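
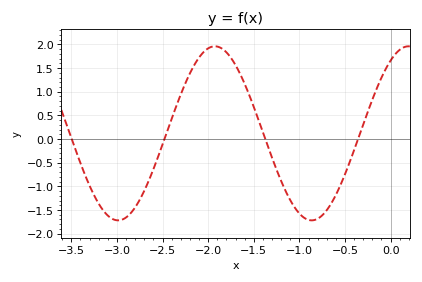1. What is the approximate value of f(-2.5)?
-0.113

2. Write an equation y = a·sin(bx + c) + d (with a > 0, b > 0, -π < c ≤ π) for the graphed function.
y = 1.84sin(2.96x + 0.99) + 0.12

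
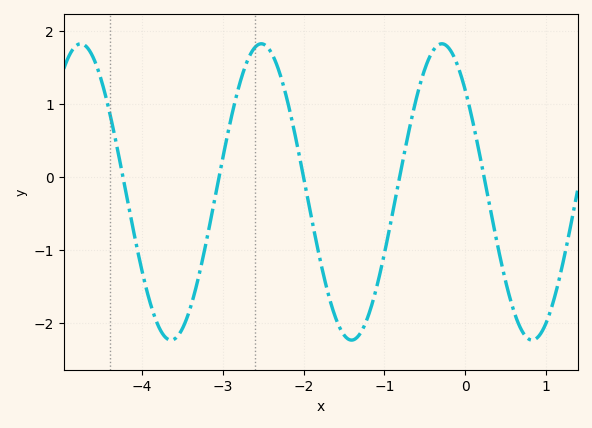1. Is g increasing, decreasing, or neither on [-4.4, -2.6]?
neither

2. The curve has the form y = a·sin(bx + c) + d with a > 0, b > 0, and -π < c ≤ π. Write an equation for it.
y = 2.03sin(2.8x + 2.4) - 0.21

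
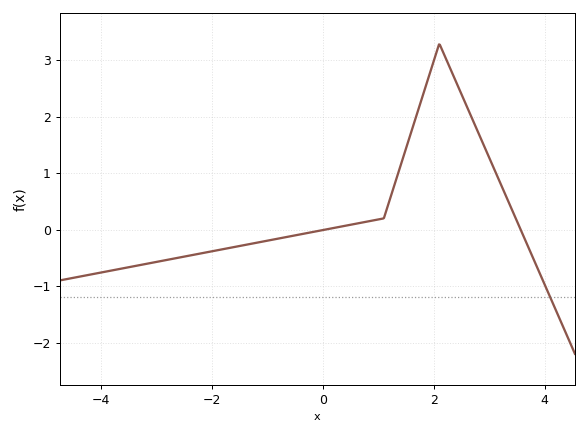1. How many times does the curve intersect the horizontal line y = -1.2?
1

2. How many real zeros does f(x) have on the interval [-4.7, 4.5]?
2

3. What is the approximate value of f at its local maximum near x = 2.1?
3.3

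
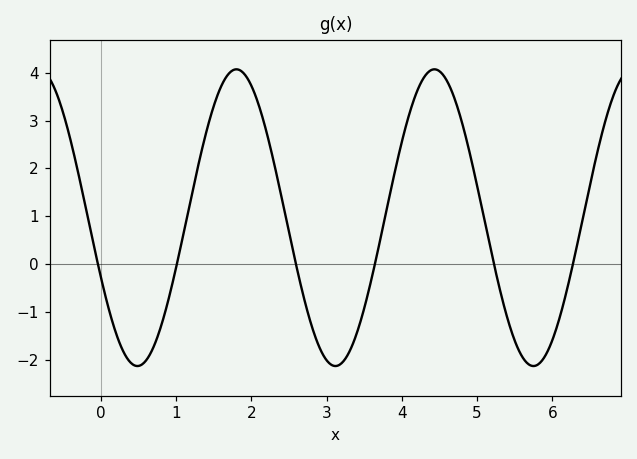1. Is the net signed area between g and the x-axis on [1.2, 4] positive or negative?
positive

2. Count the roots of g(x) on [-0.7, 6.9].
6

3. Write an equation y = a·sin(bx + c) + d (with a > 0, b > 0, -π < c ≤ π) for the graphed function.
y = 3.1sin(2.39x - 2.74) + 0.97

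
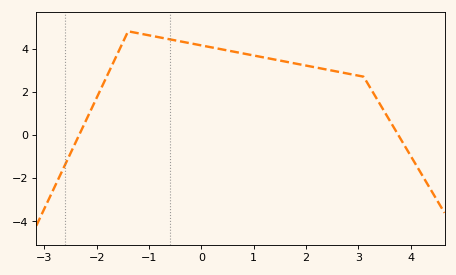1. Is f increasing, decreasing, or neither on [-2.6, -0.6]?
neither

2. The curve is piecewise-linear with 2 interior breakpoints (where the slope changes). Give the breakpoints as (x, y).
(-1.4, 4.8); (3.1, 2.7)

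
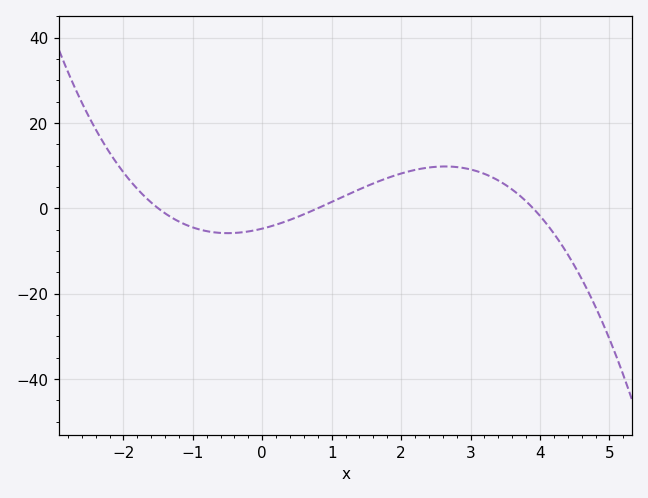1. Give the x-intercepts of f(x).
-1.4, 0.8, 3.8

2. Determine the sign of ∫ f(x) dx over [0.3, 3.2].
positive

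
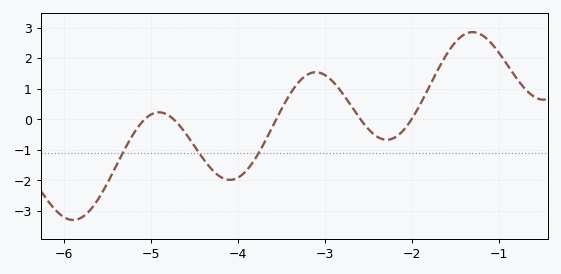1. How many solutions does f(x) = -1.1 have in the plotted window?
3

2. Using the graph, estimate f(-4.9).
0.2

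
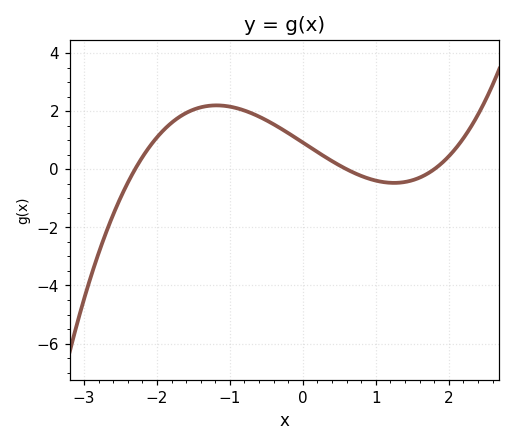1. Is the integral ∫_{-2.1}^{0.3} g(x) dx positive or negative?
positive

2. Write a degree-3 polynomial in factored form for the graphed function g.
y = 0.37(x + 2.3)(x - 0.6)(x - 1.8)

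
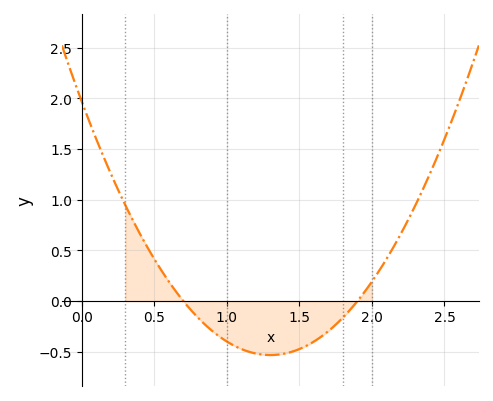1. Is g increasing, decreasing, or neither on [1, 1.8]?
neither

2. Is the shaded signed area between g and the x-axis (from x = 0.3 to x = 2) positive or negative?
negative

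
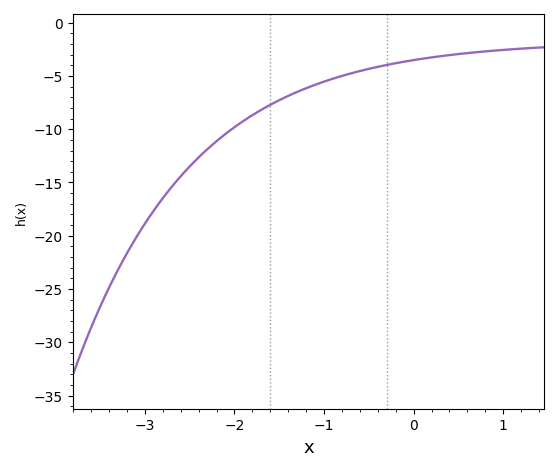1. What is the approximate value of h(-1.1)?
-5.83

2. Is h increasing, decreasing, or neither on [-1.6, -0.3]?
increasing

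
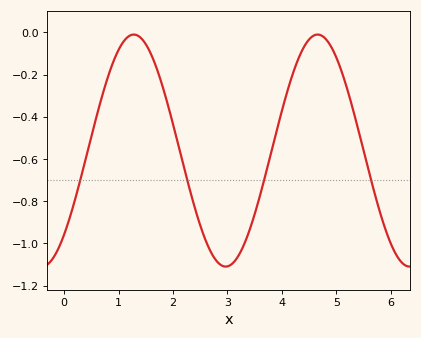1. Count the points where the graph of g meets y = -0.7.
4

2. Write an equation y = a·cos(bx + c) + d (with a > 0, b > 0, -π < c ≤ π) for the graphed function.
y = 0.55cos(1.86x - 2.38) - 0.56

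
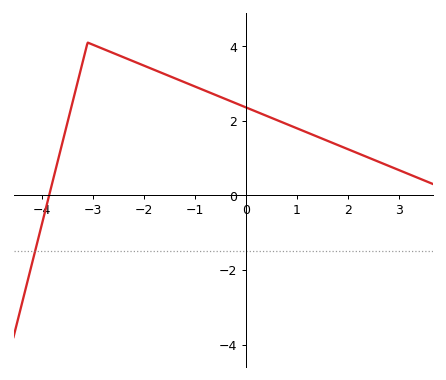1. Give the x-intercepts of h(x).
-3.8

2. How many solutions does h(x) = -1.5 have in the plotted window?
1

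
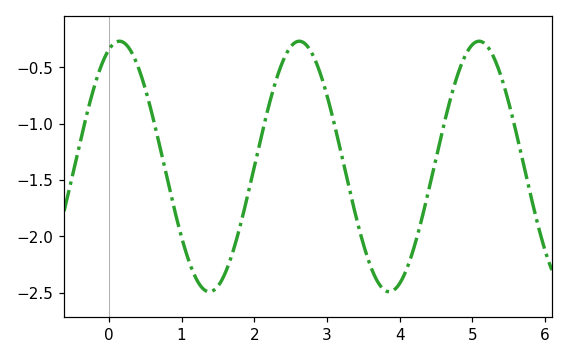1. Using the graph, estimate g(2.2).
-0.85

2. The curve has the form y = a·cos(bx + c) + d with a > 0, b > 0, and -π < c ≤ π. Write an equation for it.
y = 1.11cos(2.5x - 0.37) - 1.38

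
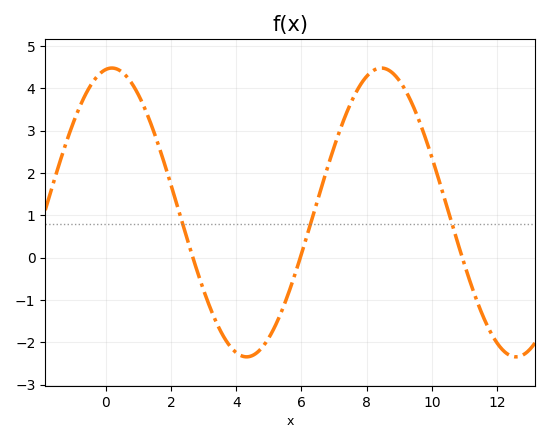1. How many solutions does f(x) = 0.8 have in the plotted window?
3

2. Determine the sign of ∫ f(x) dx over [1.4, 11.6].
positive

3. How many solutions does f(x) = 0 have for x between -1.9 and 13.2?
3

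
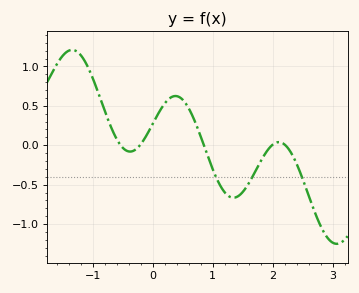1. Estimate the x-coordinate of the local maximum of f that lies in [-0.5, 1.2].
0.377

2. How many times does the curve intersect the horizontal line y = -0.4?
3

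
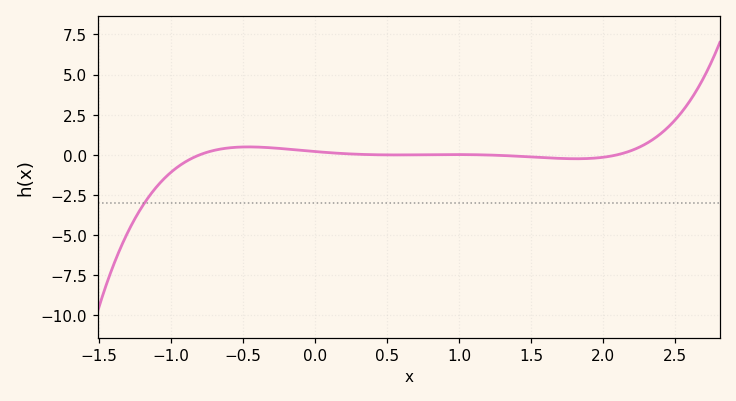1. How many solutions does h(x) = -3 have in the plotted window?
1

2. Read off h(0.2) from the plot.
0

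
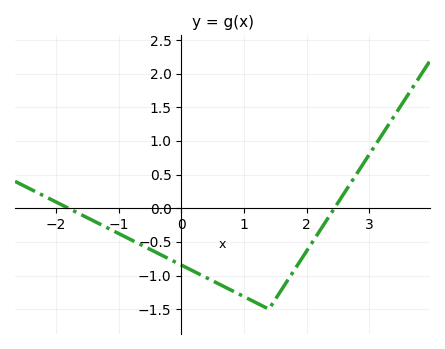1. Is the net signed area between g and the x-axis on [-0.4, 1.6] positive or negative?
negative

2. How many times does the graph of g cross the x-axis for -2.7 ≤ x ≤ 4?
2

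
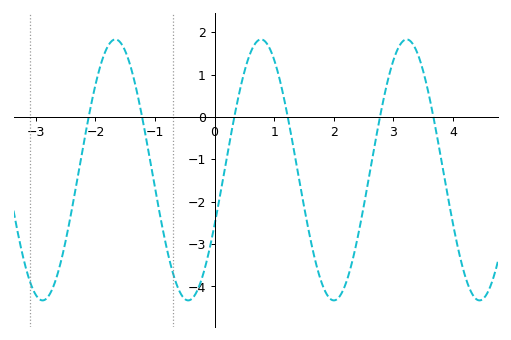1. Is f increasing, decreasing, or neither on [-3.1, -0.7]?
neither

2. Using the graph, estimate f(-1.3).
0.567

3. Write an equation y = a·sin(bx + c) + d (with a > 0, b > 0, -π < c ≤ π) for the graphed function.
y = 3.08sin(2.57x - 0.432) - 1.25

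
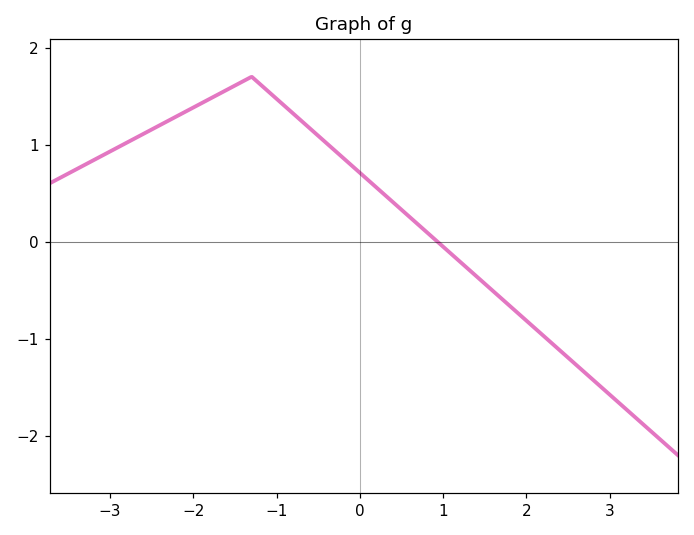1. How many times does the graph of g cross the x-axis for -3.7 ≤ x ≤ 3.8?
1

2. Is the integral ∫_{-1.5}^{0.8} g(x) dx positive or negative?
positive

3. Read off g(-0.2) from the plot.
0.9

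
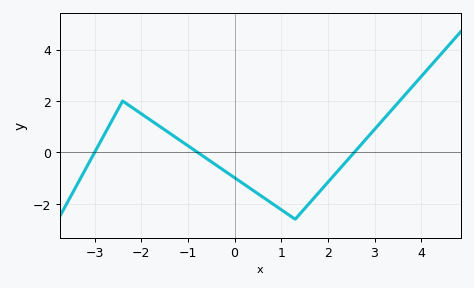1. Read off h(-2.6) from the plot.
1.3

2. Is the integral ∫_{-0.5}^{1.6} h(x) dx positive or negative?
negative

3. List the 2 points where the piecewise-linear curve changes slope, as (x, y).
(-2.4, 2); (1.3, -2.6)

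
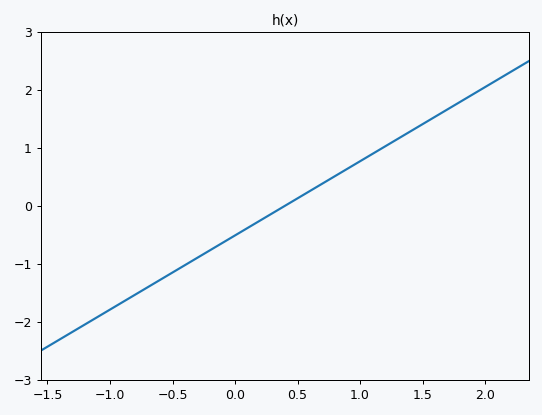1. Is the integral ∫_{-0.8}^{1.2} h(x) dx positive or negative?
negative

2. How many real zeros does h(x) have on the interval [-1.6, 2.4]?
1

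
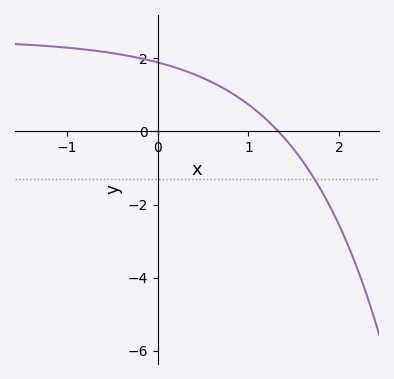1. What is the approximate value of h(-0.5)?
2.2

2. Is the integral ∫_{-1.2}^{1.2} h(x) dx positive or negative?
positive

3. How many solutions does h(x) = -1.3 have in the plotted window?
1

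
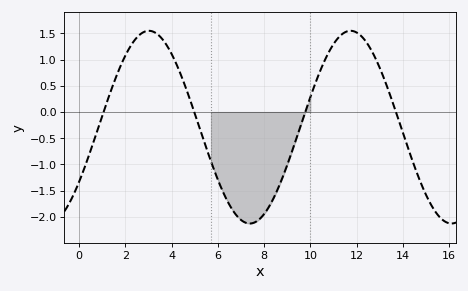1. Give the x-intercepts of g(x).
1, 5, 9.8, 13.8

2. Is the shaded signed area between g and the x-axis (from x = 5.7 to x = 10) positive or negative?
negative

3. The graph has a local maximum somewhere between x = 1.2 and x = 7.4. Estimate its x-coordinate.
3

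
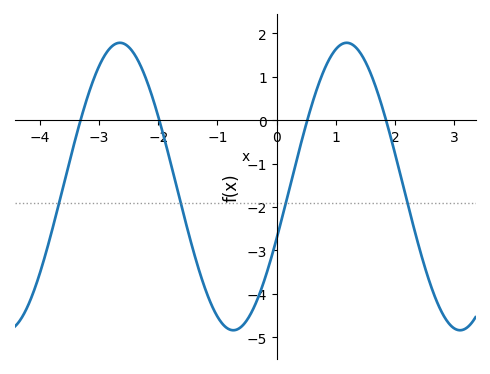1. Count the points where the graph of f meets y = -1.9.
4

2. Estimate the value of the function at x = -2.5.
1.68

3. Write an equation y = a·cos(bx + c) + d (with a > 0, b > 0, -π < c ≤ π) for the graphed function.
y = 3.31cos(1.64x - 1.94) - 1.53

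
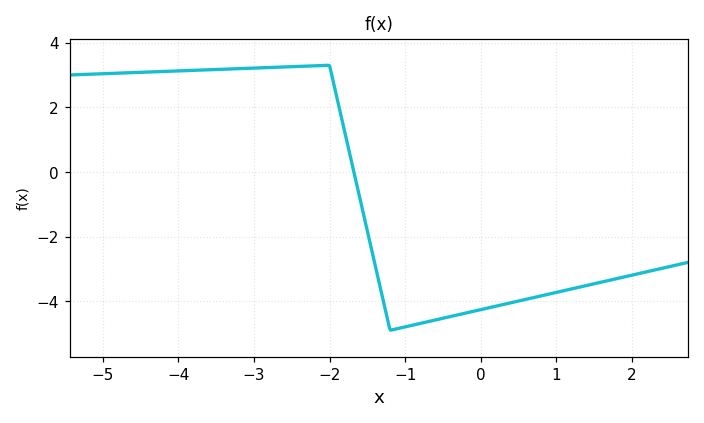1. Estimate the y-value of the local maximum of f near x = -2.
3.3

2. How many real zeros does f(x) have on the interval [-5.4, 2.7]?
1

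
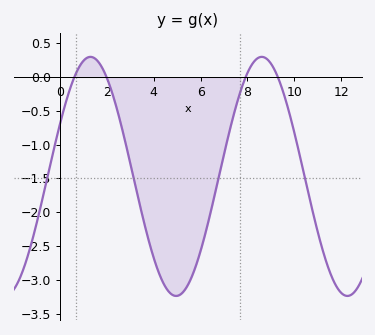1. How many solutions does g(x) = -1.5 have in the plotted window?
4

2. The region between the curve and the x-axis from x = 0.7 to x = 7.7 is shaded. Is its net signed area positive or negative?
negative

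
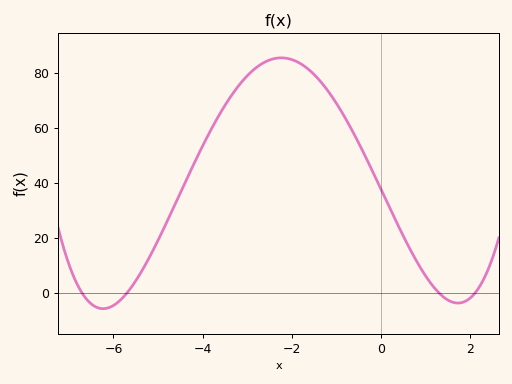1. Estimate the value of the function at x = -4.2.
46.8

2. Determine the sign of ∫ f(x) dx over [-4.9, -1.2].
positive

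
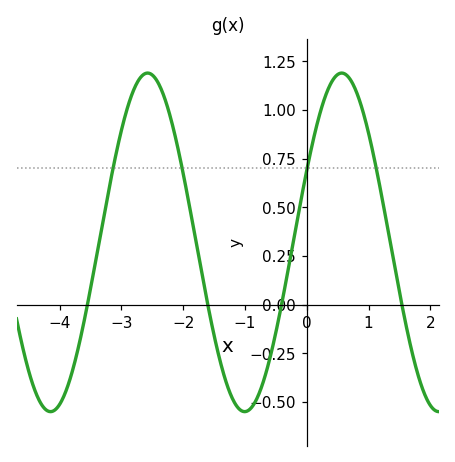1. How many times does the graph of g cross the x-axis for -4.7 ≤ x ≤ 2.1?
4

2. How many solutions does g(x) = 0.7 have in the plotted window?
4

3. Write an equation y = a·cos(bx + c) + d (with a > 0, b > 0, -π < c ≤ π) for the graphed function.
y = 0.87cos(2x - 1.13) + 0.32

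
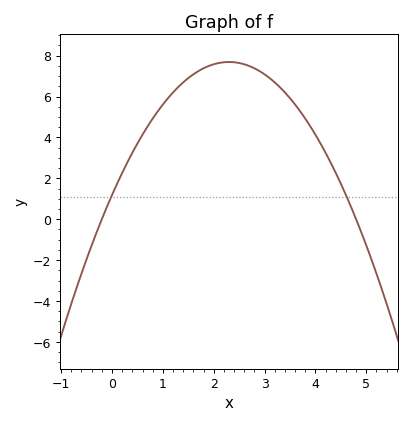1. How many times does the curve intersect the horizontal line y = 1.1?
2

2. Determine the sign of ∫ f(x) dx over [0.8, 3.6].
positive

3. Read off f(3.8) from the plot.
5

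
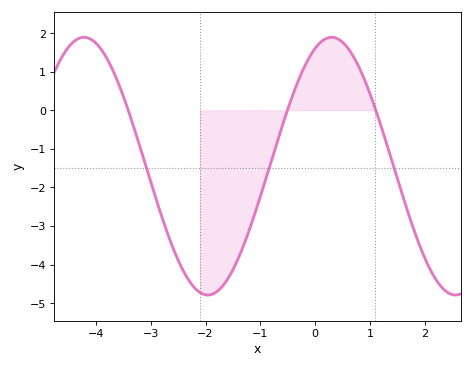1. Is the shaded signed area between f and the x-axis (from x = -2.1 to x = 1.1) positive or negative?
negative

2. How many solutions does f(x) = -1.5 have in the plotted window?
3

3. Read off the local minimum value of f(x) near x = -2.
-4.79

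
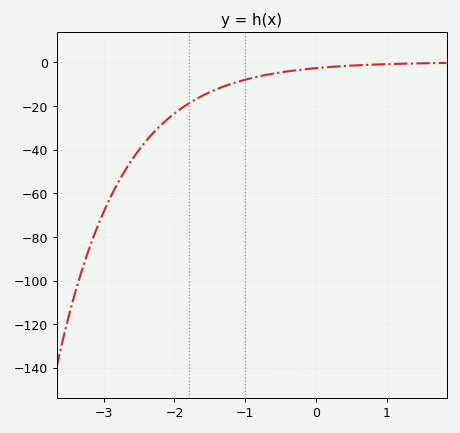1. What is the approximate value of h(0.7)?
-1.16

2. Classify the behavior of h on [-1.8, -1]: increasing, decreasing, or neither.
increasing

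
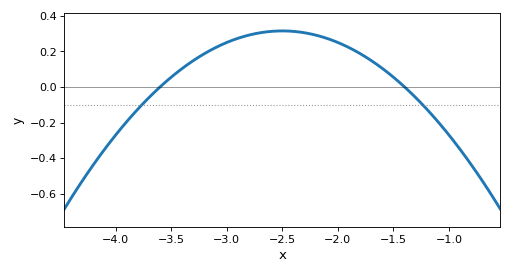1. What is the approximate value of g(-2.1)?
0.273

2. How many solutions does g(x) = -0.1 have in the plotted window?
2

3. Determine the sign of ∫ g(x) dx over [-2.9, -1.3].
positive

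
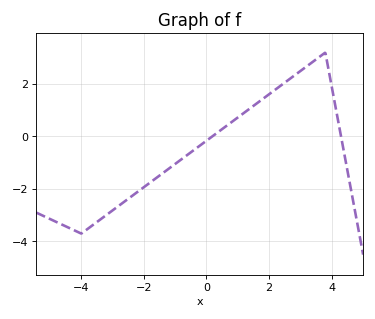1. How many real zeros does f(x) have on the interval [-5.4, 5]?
2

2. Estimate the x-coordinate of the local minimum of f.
-4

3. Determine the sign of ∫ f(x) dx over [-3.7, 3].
negative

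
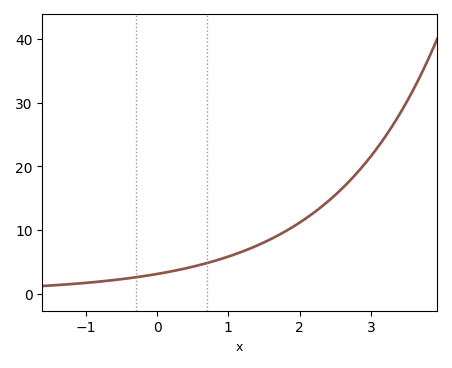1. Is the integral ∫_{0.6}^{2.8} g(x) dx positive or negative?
positive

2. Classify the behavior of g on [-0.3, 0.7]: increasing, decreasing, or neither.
increasing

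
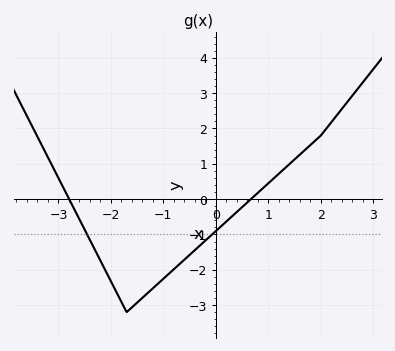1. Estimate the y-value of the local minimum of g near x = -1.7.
-3.2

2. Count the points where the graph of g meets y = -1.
2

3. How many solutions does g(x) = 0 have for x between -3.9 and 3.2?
2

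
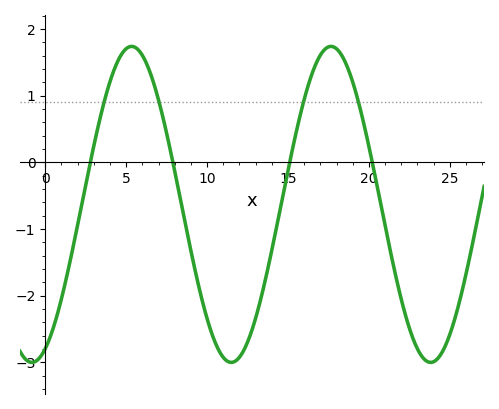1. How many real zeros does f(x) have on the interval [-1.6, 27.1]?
4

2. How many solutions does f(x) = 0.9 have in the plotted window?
4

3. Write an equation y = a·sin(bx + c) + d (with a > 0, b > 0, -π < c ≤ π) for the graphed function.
y = 2.37sin(0.51x - 1.2) - 0.63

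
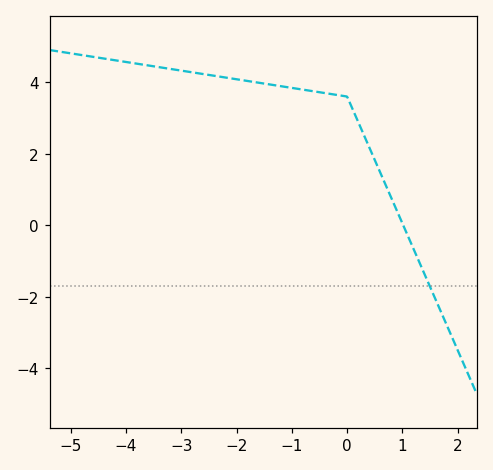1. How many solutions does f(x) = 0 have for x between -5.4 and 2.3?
1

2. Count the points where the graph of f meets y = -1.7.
1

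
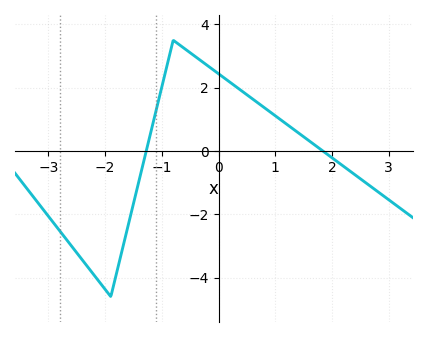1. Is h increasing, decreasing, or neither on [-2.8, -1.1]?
neither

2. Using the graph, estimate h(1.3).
0.717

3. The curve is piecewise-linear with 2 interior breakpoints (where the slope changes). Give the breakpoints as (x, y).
(-1.9, -4.6); (-0.8, 3.5)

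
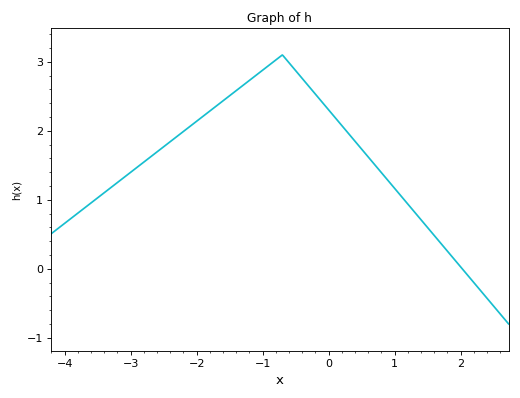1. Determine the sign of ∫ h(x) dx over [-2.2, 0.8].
positive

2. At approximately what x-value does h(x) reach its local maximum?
-0.701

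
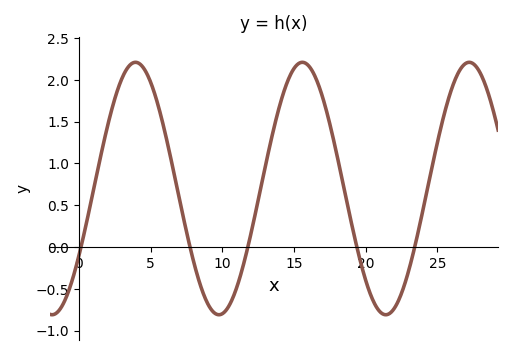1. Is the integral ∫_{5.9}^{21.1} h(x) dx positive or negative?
positive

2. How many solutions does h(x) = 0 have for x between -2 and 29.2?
5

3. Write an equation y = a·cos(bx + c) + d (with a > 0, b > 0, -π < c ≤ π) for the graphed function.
y = 1.51cos(0.54x - 2.1) + 0.7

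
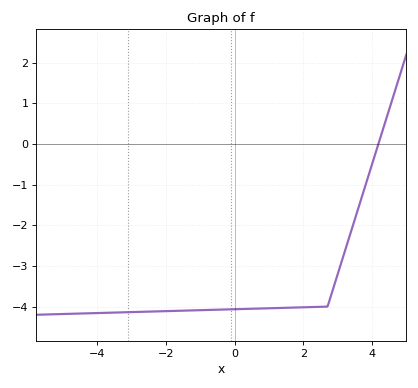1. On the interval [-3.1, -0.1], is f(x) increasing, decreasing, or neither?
increasing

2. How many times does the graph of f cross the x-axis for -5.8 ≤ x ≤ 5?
1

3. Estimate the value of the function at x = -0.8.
-4.1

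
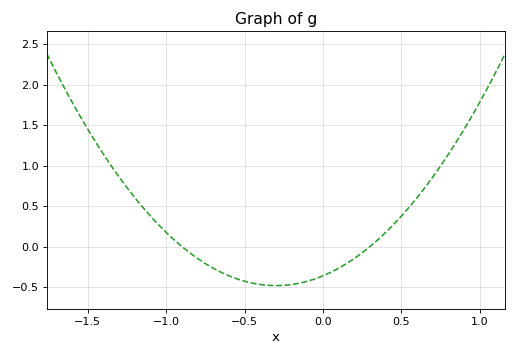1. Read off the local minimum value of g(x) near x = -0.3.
-0.482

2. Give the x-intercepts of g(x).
-0.9, 0.3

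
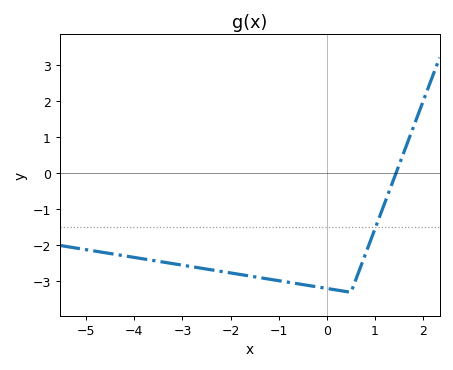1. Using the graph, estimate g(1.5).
0.2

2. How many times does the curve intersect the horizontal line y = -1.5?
1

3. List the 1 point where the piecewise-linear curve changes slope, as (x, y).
(0.5, -3.3)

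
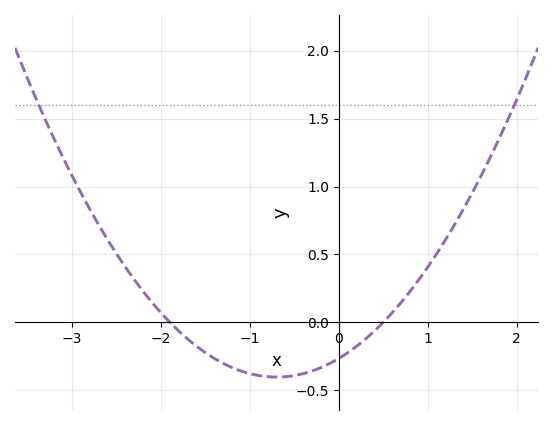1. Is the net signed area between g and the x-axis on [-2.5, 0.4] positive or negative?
negative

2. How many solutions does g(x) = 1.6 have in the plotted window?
2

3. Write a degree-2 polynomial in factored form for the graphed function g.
y = 0.28(x + 1.9)(x - 0.5)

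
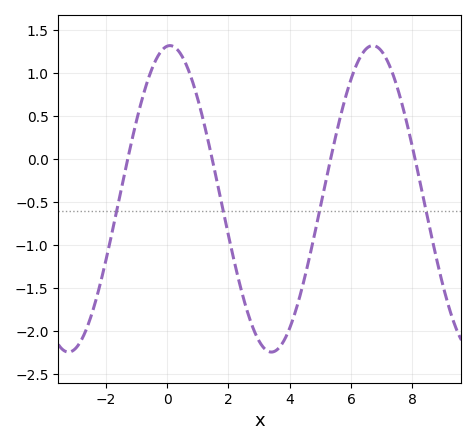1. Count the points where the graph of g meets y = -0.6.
4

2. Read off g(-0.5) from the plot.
1.05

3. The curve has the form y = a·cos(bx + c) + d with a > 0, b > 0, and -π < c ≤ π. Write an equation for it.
y = 1.78cos(0.95x - 0.09) - 0.46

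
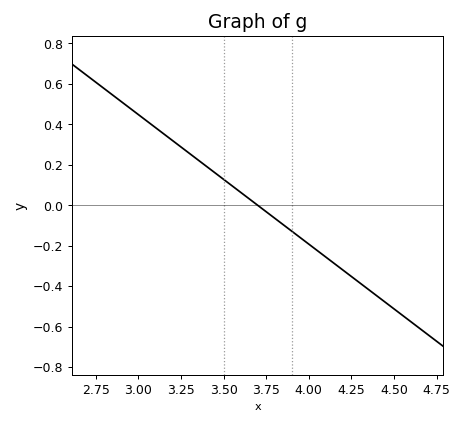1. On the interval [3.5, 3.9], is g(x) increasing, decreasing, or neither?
decreasing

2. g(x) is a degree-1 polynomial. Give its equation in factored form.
y = -0.64(x - 3.7)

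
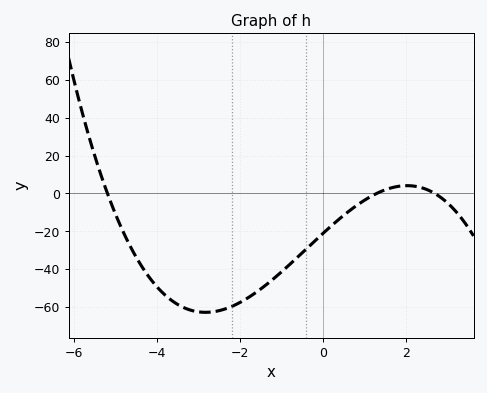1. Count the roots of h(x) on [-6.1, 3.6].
3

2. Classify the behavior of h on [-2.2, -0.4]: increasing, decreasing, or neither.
increasing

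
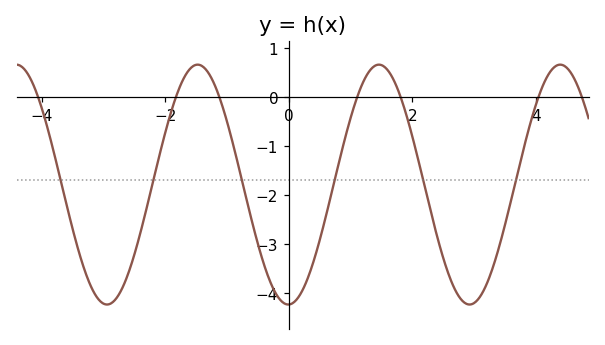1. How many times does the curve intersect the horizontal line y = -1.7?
6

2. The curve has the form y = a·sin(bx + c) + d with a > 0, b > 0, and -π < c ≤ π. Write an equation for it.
y = 2.45sin(2.14x - 1.55) - 1.79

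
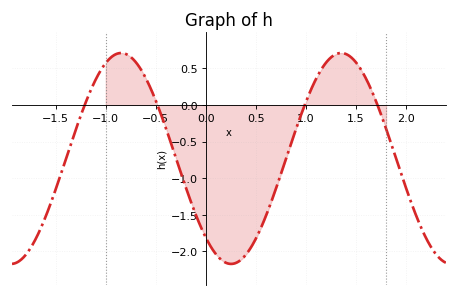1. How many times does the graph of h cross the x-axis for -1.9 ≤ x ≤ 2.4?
4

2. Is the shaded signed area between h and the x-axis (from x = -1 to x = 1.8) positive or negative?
negative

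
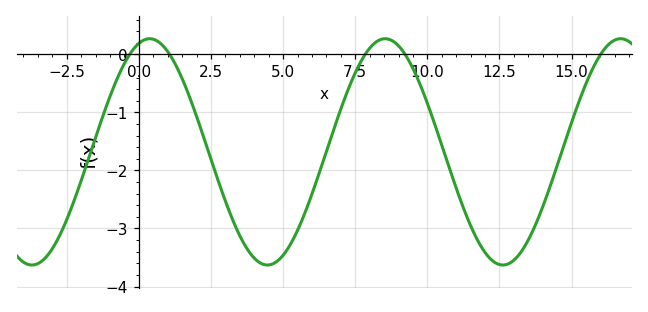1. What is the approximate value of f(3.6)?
-3.2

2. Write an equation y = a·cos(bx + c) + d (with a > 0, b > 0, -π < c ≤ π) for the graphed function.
y = 1.95cos(0.77x - 0.29) - 1.68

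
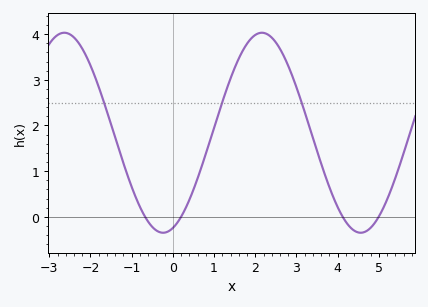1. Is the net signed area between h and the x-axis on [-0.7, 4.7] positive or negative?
positive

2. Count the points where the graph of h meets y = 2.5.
3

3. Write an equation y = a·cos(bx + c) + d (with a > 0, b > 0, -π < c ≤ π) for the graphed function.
y = 2.19cos(1.3x - 2.8) + 1.84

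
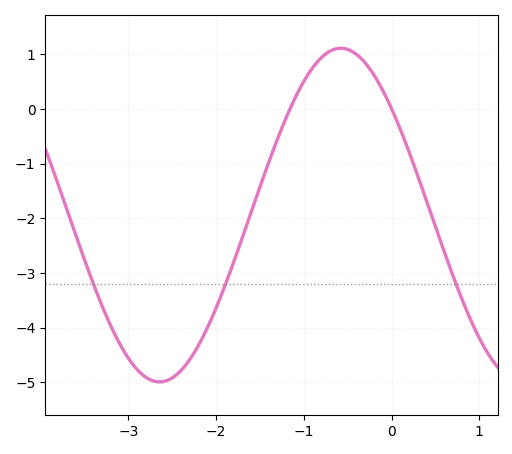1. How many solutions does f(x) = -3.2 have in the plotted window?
3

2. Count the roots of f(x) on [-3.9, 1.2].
2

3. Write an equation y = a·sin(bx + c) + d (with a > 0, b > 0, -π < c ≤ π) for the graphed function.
y = 3.05sin(1.5x + 2.5) - 1.94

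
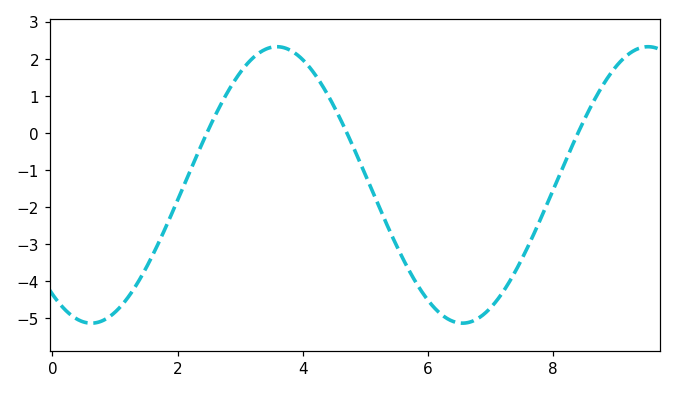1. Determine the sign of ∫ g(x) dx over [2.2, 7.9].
negative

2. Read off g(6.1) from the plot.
-4.72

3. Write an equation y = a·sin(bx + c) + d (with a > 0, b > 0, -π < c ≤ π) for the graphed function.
y = 3.73sin(1.06x - 2.23) - 1.41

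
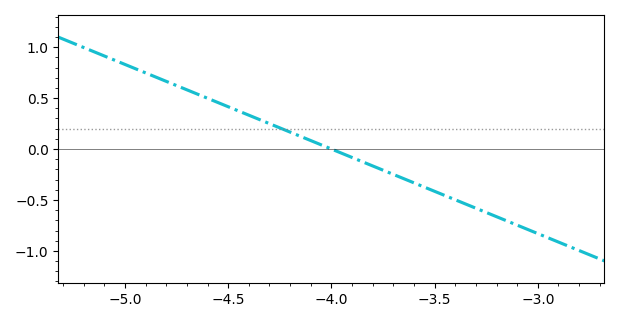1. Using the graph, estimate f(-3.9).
-0.083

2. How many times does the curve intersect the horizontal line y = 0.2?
1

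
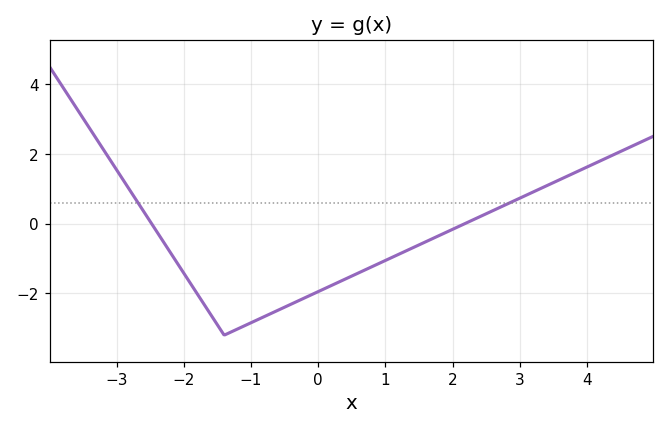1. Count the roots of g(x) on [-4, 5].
2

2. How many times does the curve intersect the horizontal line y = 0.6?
2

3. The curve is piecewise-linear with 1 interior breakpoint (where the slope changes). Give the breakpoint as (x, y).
(-1.4, -3.2)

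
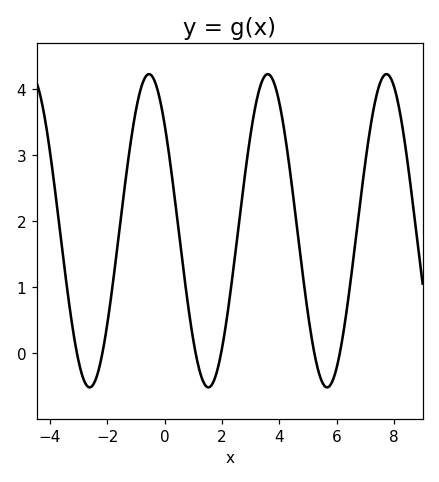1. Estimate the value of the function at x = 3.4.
4.12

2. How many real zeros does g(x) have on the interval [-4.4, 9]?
6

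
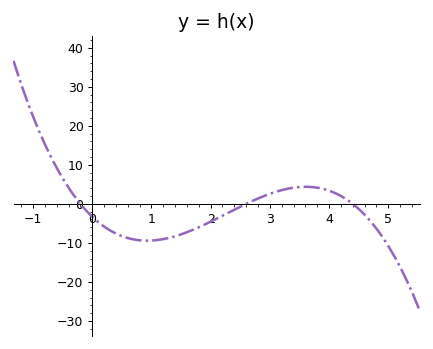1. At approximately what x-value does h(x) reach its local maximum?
3.6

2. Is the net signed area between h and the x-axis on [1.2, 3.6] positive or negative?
negative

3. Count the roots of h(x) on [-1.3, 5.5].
3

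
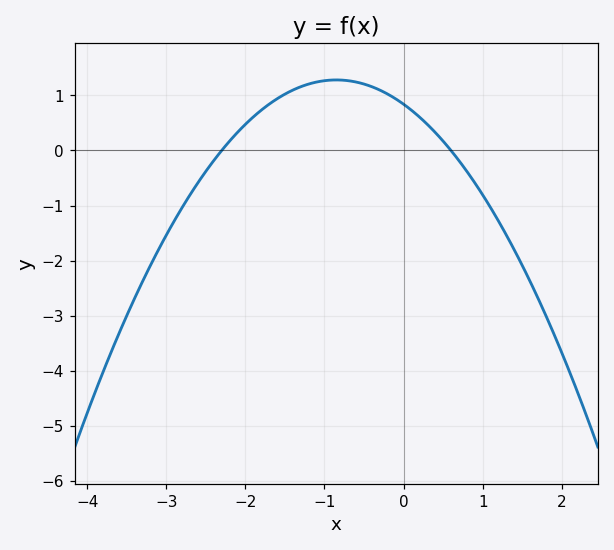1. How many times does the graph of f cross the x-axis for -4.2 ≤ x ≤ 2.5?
2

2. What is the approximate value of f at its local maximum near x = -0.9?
1.28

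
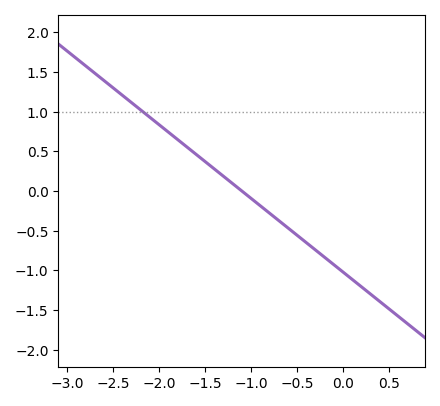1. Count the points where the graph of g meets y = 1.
1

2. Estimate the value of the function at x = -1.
-0.1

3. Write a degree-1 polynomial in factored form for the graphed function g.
y = -0.93(x + 1.1)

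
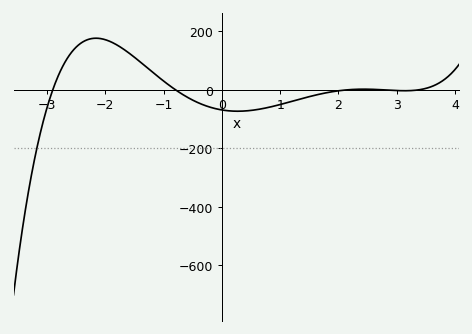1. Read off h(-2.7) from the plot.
100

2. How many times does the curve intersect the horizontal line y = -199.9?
1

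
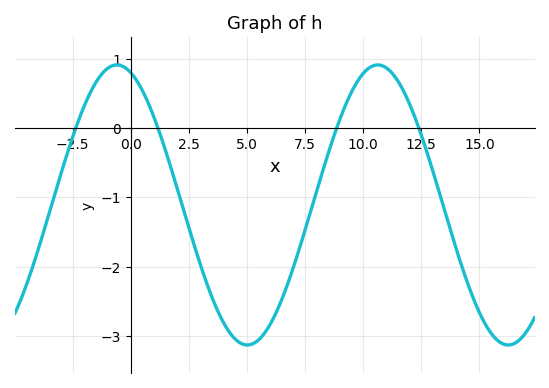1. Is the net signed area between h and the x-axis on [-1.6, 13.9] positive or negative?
negative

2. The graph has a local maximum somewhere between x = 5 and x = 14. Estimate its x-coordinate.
10.5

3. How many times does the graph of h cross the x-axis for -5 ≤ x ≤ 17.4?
4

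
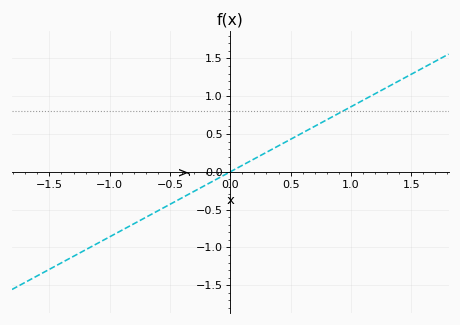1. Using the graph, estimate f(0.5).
0.45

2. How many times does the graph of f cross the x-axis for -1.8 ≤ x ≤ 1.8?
1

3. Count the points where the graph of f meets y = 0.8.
1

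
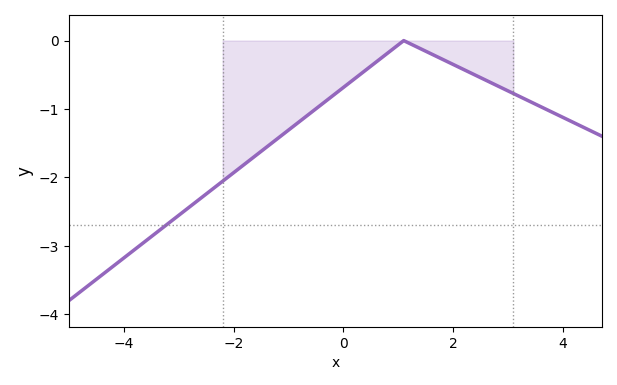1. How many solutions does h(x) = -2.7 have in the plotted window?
1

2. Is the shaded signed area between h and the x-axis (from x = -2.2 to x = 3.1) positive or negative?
negative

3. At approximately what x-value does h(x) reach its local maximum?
1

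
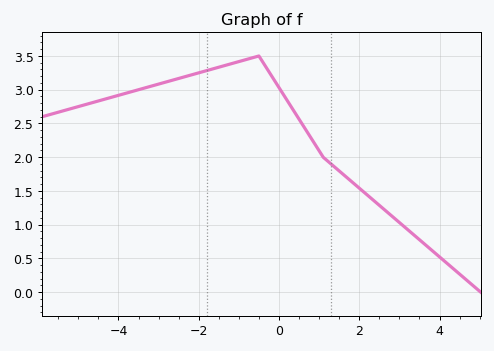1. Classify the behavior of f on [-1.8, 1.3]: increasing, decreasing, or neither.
neither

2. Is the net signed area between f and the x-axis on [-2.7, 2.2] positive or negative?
positive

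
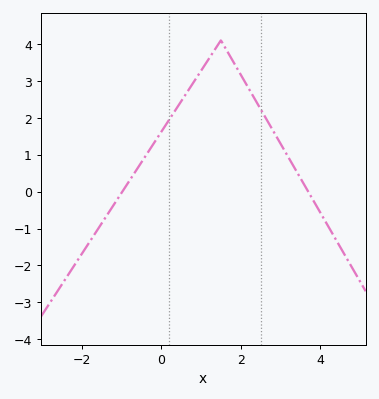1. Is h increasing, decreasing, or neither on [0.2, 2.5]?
neither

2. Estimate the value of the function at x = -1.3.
-0.535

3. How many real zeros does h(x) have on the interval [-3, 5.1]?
2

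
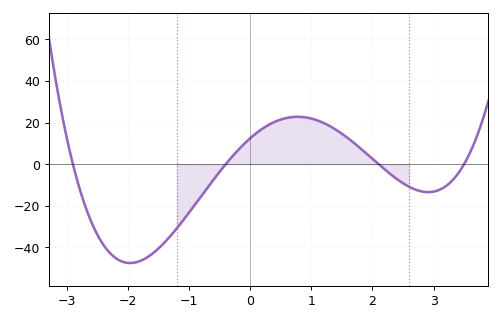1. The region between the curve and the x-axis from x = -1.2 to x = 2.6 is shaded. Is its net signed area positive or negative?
positive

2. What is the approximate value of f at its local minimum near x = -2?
-48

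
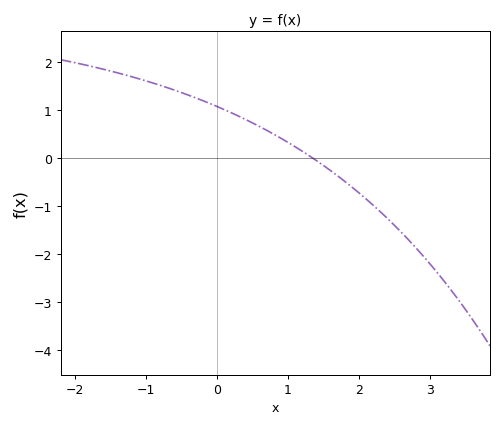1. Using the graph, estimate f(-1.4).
1.78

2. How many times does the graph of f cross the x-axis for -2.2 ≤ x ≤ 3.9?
1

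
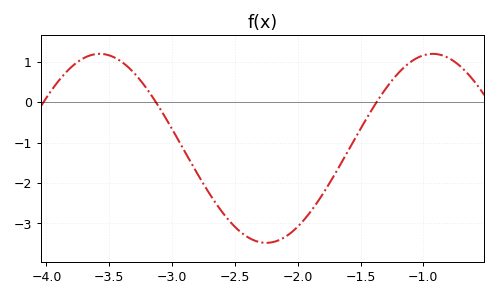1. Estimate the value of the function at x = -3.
-0.663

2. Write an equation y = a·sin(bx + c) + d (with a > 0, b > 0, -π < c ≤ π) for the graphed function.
y = 2.34sin(2.37x - 2.52) - 1.14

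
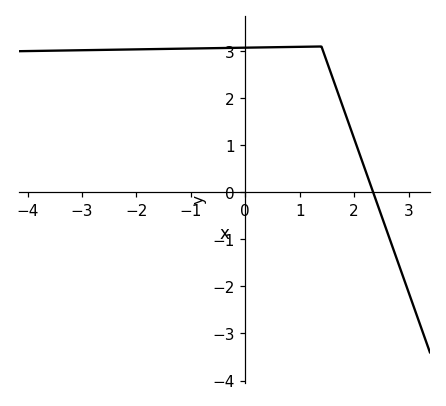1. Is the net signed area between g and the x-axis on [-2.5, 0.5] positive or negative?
positive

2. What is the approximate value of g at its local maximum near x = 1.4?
3.1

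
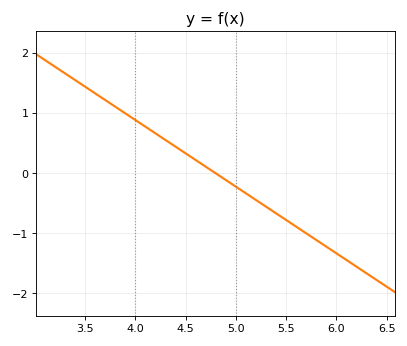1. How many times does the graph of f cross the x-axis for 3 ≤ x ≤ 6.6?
1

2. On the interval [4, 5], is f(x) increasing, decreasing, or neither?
decreasing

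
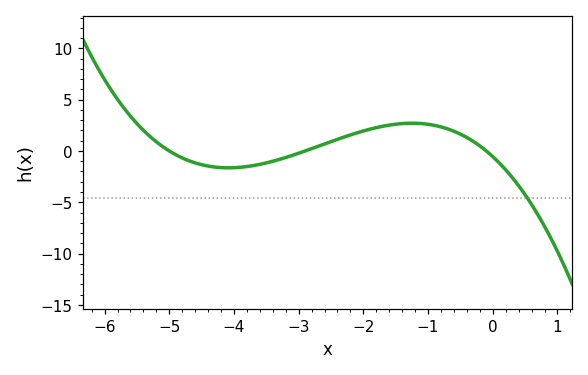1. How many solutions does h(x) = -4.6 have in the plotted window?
1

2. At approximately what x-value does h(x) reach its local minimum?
-4.08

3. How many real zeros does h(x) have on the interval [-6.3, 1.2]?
3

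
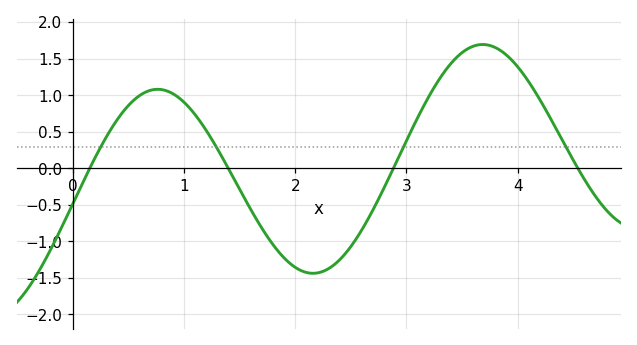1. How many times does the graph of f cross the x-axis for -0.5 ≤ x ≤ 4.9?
4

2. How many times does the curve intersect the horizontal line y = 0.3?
4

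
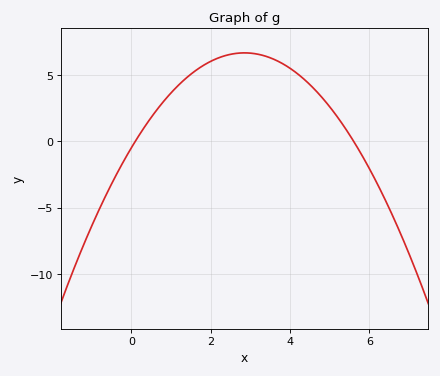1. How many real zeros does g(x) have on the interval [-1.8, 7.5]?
2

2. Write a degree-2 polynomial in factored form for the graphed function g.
y = -0.88(x - 0.1)(x - 5.6)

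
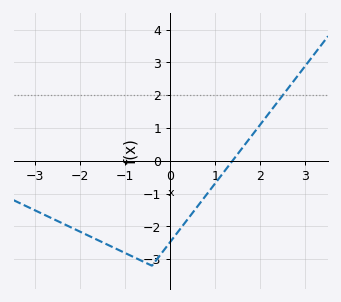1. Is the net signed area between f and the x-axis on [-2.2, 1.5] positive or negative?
negative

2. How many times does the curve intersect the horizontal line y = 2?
1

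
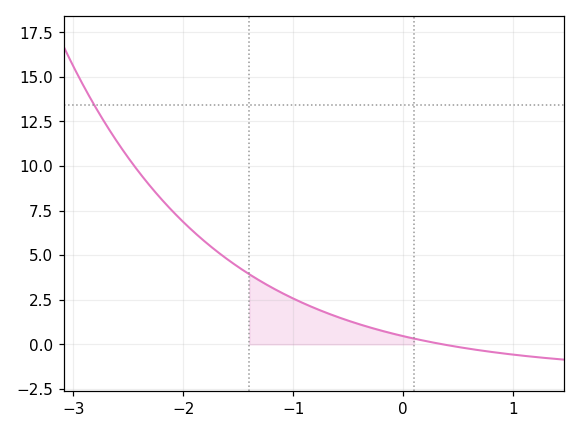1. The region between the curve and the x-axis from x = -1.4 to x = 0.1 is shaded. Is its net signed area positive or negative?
positive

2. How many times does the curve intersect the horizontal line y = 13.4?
1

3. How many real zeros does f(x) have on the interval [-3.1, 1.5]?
1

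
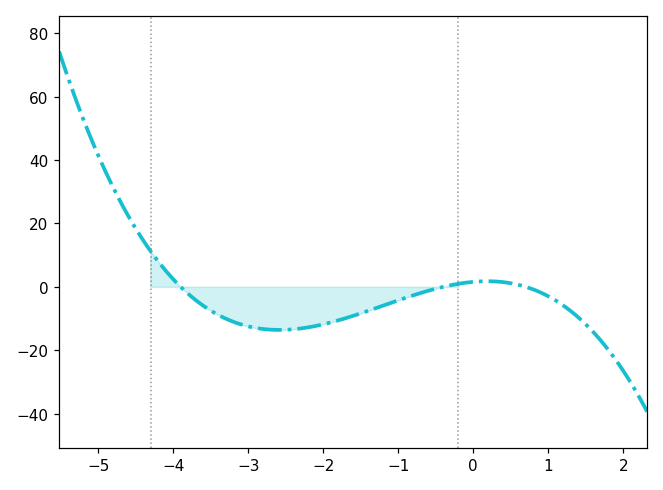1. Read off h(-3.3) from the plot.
-10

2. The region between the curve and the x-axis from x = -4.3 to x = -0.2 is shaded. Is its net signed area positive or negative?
negative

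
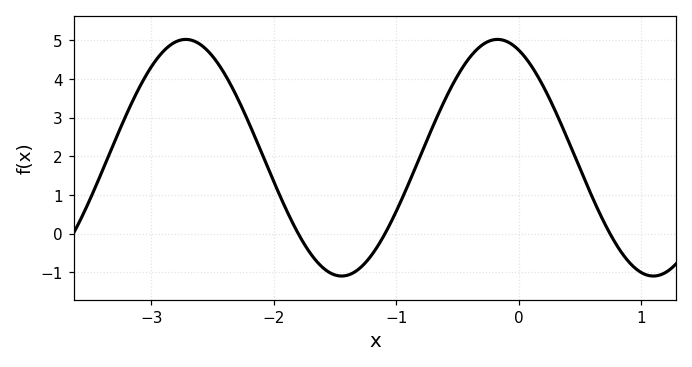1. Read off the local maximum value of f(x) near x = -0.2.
5.02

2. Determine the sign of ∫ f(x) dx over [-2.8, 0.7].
positive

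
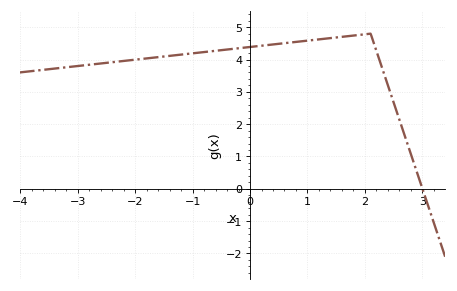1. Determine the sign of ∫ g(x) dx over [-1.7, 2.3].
positive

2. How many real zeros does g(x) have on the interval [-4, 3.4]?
1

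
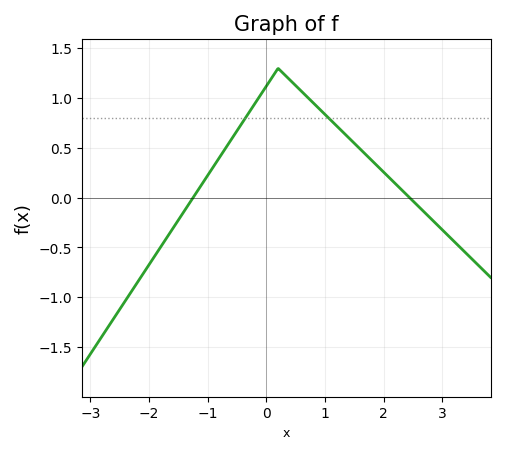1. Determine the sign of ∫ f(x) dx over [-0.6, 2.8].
positive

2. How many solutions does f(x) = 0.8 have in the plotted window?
2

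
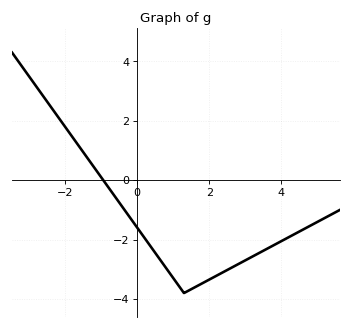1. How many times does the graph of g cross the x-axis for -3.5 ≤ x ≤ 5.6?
1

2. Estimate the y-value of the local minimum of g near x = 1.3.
-3.8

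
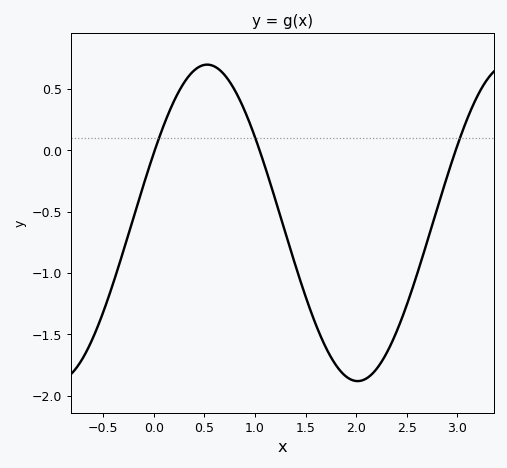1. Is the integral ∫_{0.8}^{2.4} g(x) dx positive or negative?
negative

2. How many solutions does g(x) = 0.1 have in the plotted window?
3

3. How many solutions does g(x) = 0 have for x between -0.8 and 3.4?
3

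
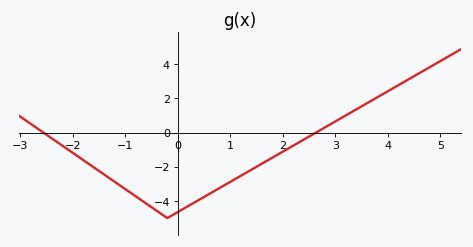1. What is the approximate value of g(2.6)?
0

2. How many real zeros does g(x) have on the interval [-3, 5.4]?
2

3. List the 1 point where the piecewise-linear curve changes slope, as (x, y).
(-0.2, -5)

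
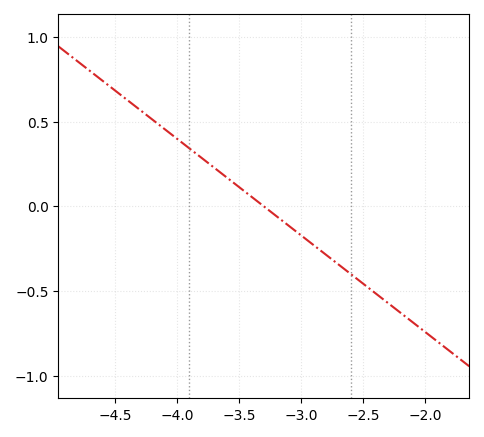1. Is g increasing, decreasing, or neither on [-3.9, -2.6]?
decreasing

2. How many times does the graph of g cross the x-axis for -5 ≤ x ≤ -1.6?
1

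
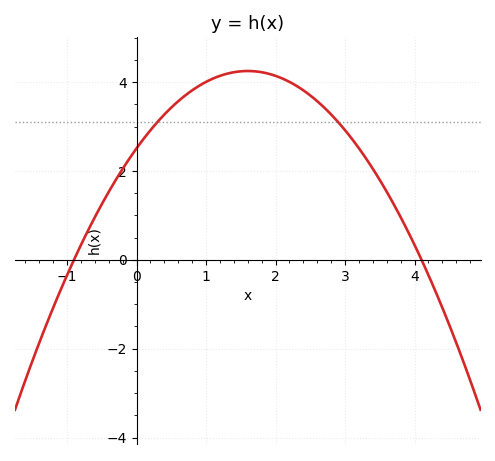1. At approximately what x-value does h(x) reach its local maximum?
1.6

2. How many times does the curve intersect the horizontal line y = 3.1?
2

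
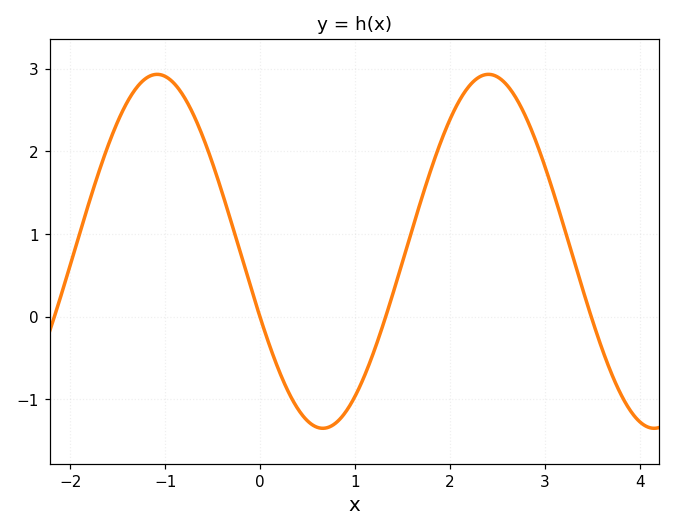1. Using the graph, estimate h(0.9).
-1.2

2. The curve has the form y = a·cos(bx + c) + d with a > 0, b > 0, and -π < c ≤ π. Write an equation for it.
y = 2.14cos(1.8x + 2) + 0.79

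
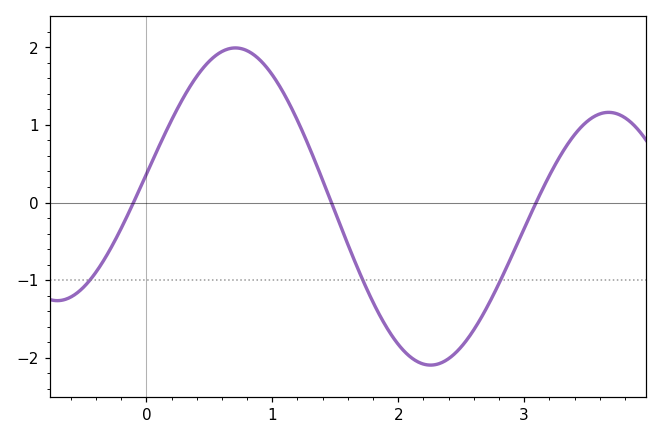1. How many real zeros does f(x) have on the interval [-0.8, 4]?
3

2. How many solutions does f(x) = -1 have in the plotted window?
3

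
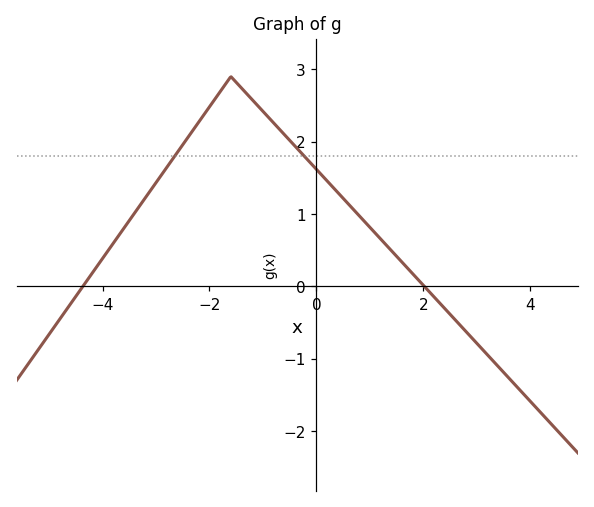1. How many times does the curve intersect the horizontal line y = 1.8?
2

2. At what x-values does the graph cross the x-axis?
-4.37, 2.02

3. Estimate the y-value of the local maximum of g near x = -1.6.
2.9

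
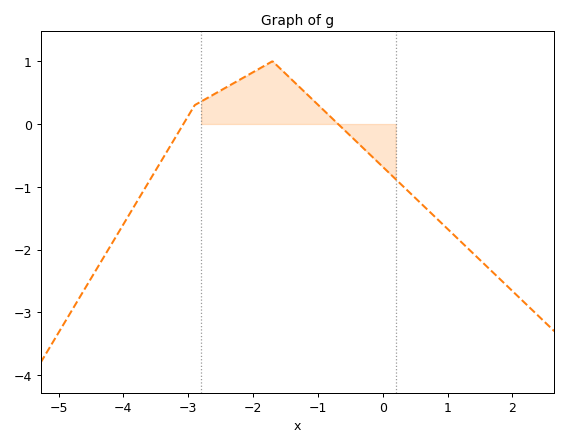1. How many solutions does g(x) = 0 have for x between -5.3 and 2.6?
2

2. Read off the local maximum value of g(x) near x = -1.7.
1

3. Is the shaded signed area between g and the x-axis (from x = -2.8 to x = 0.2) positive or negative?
positive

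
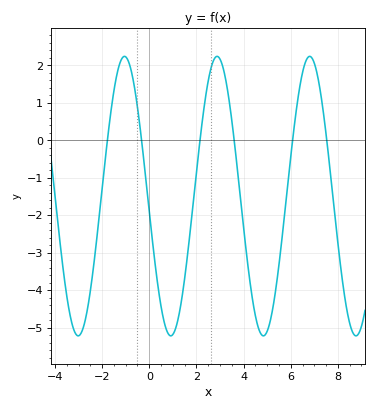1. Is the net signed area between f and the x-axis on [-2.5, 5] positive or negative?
negative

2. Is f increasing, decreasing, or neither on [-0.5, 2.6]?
neither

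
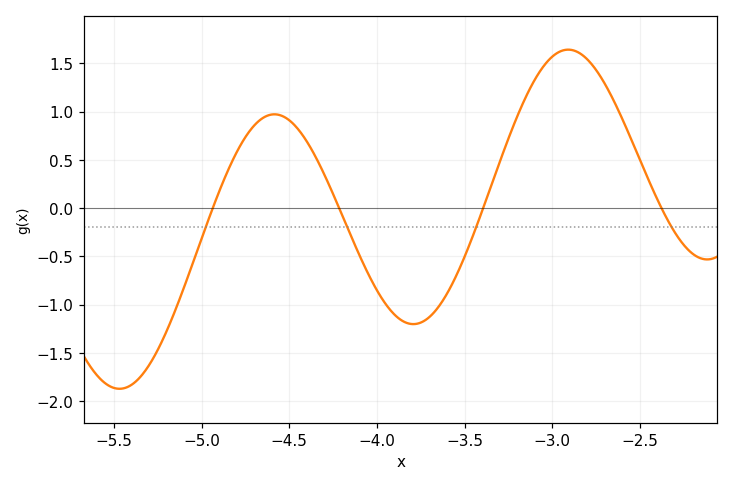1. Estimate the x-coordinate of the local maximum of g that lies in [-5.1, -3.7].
-4.6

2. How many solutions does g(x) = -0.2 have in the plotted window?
4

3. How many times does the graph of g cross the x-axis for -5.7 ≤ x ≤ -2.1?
4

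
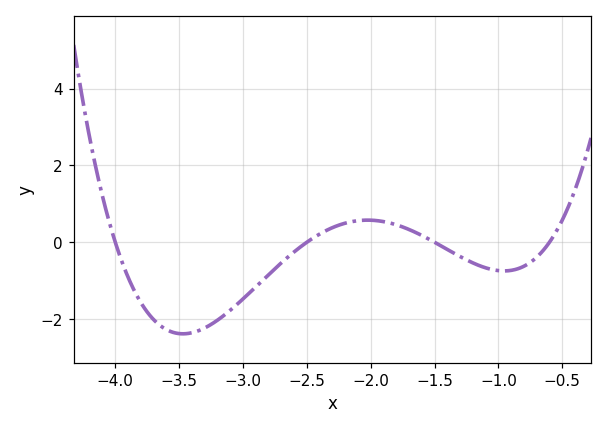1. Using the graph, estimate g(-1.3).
-0.4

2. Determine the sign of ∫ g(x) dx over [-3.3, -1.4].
negative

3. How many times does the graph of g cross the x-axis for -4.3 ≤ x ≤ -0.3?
4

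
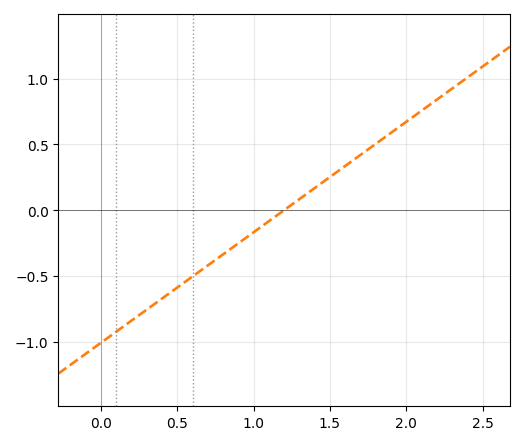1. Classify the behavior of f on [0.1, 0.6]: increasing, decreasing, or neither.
increasing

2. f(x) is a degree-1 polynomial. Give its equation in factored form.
y = 0.84(x - 1.2)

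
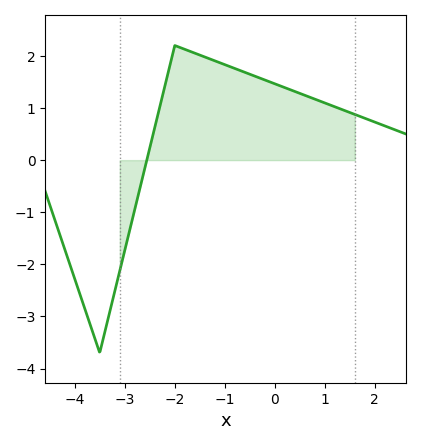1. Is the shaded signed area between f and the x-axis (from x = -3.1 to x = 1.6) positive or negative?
positive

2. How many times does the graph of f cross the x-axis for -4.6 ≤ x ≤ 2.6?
1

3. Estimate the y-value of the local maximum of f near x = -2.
2.2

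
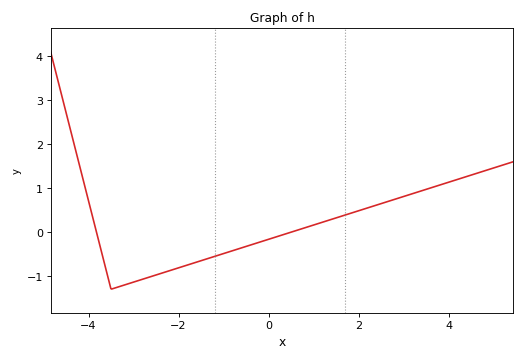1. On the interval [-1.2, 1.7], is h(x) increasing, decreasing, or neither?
increasing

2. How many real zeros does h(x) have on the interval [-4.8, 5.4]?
2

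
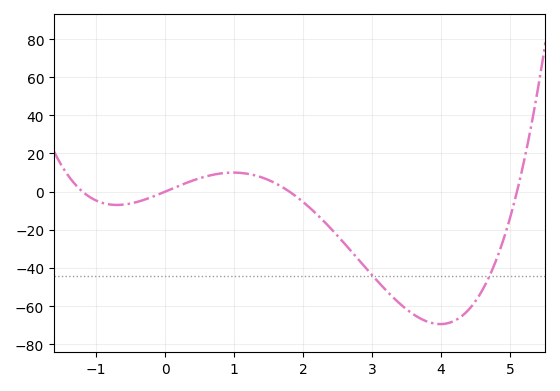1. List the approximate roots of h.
-1.2, 0, 1.8, 5.1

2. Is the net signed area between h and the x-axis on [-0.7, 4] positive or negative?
negative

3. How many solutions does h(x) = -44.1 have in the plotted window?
2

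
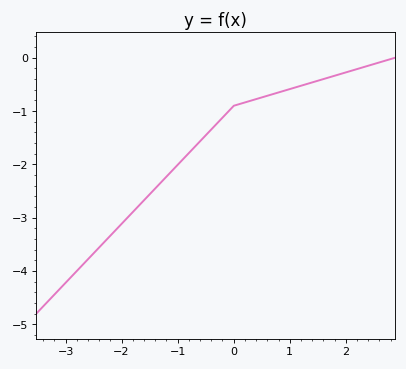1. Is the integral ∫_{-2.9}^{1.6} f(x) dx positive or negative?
negative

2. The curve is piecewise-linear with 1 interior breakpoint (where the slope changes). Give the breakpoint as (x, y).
(0, -0.9)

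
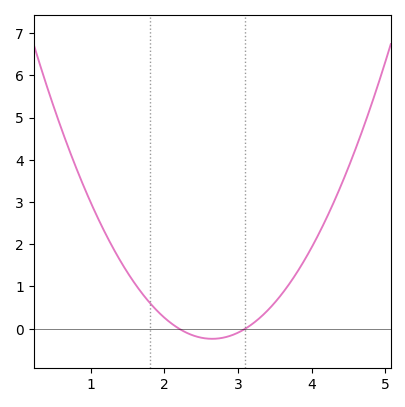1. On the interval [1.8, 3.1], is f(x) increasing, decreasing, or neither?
neither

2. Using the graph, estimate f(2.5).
-0.2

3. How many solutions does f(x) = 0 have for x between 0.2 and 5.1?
2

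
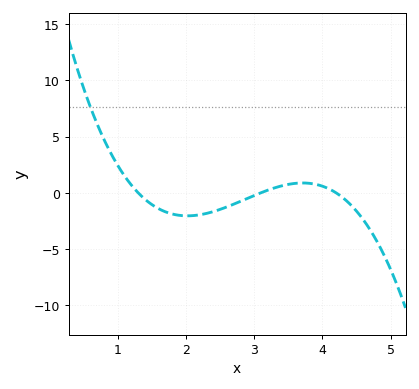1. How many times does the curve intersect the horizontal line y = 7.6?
1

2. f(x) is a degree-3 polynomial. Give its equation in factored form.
y = -1.21(x - 1.3)(x - 3.1)(x - 4.2)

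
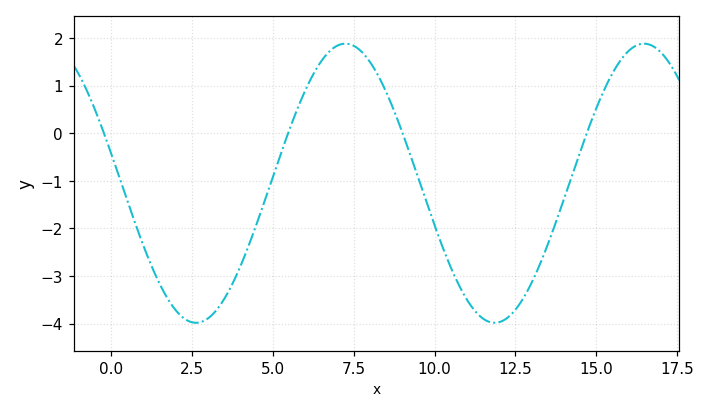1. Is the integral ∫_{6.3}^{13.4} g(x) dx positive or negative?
negative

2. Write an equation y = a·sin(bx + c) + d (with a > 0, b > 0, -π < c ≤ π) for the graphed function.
y = 2.93sin(0.68x + 2.9) - 1.05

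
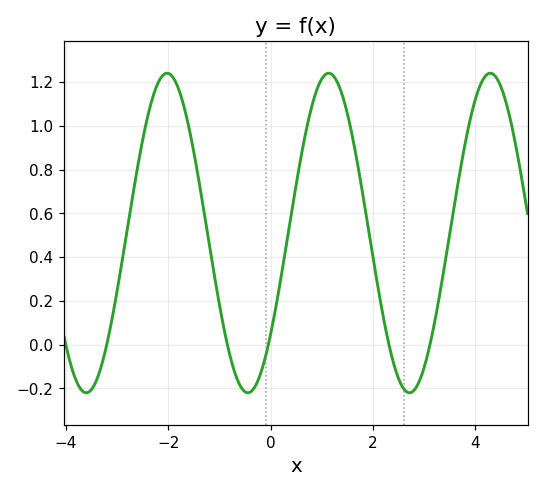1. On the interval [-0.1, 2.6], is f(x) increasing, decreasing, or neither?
neither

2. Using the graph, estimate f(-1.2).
0.46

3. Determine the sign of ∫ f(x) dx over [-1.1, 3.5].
positive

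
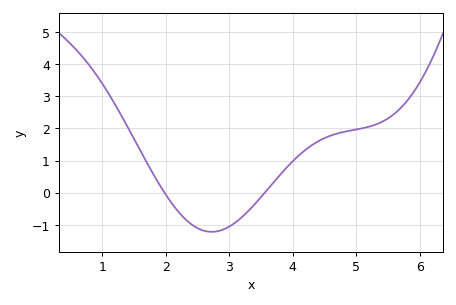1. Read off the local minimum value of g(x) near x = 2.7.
-1.22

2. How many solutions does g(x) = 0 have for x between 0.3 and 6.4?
2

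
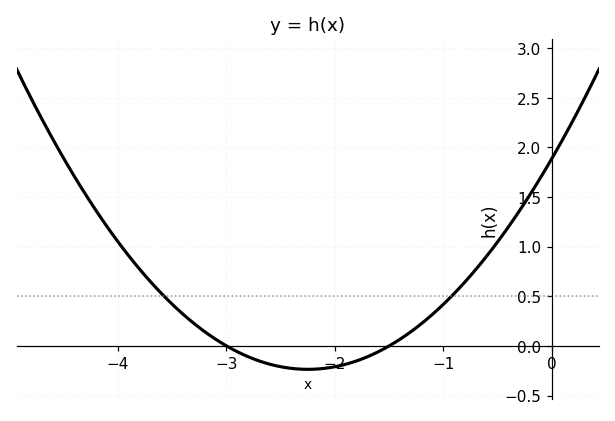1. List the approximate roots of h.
-3, -1.5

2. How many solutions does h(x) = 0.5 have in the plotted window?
2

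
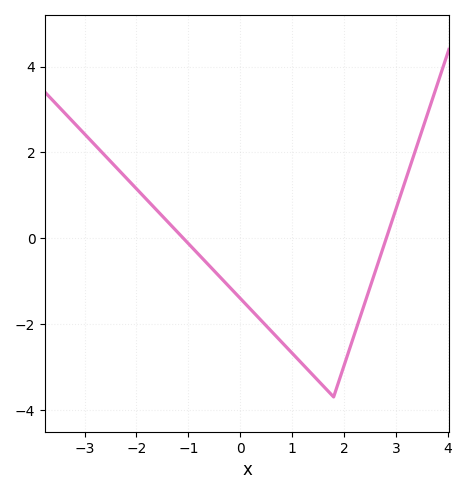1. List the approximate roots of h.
-1.1, 2.81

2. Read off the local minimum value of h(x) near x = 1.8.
-3.7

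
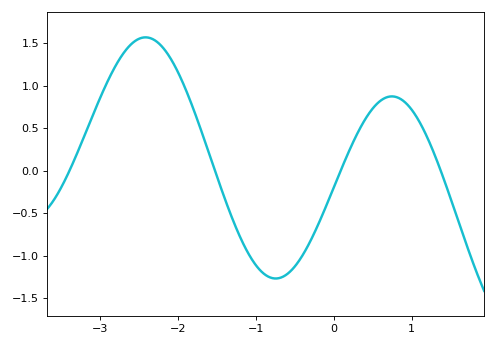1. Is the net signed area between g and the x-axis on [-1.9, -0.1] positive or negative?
negative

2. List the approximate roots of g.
-3.4, -1.5, 0.1, 1.4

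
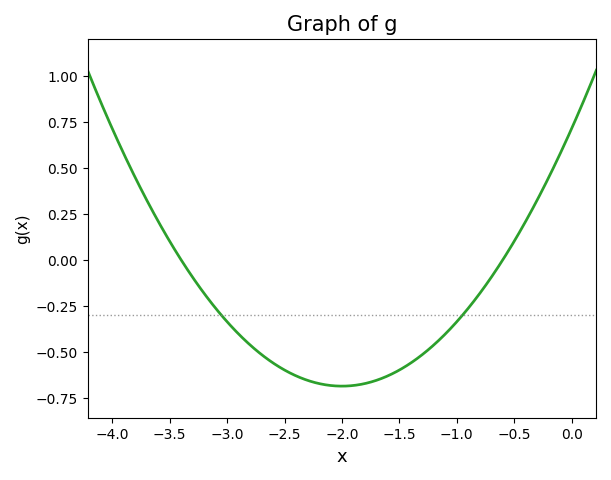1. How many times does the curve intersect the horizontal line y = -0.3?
2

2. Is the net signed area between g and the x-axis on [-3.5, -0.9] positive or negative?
negative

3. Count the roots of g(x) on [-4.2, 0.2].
2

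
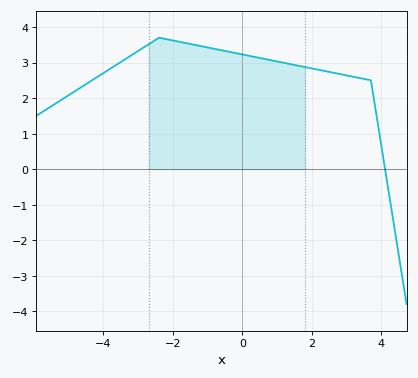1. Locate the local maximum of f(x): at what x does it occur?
-2.4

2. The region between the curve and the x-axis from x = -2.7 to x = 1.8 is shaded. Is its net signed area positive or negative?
positive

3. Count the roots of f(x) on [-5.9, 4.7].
1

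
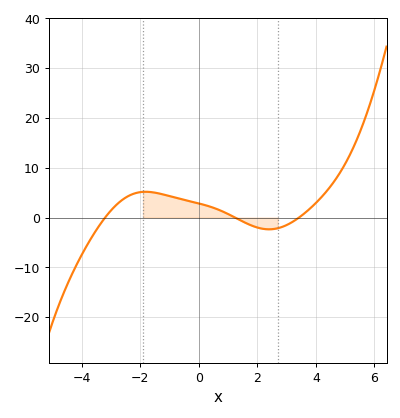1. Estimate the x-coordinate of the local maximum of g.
-1.8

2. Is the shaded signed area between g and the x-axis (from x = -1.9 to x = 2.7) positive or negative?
positive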